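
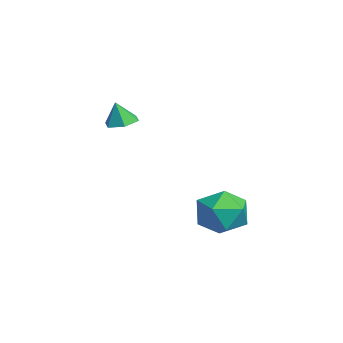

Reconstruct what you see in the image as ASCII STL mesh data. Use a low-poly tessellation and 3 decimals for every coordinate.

solid 
facet normal -0.794 0.583 0.172
outer loop
vertex 2.463 1.285 -3.967
vertex 2.305 0.741 -2.851
vertex 3.028 1.757 -2.955
endloop
endfacet
facet normal -0.321 0.914 -0.247
outer loop
vertex 2.463 1.285 -3.967
vertex 3.028 1.757 -2.955
vertex 3.648 1.682 -4.039
endloop
endfacet
facet normal -0.222 0.513 -0.829
outer loop
vertex 2.463 1.285 -3.967
vertex 3.648 1.682 -4.039
vertex 3.308 0.619 -4.606
endloop
endfacet
facet normal -0.635 -0.067 -0.770
outer loop
vertex 2.463 1.285 -3.967
vertex 3.308 0.619 -4.606
vertex 2.478 0.038 -3.871
endloop
endfacet
facet normal -0.988 -0.024 -0.151
outer loop
vertex 2.463 1.285 -3.967
vertex 2.478 0.038 -3.871
vertex 2.305 0.741 -2.851
endloop
endfacet
facet normal 0.299 0.948 0.105
outer loop
vertex 3.648 1.682 -4.039
vertex 3.028 1.757 -2.955
vertex 4.222 1.382 -2.969
endloop
endfacet
facet normal -0.467 0.412 0.782
outer loop
vertex 3.028 1.757 -2.955
vertex 2.305 0.741 -2.851
vertex 3.392 0.801 -2.234
endloop
endfacet
facet normal -0.781 -0.569 0.259
outer loop
vertex 2.305 0.741 -2.851
vertex 2.478 0.038 -3.871
vertex 3.052 -0.262 -2.801
endloop
endfacet
facet normal -0.209 -0.638 -0.741
outer loop
vertex 2.478 0.038 -3.871
vertex 3.308 0.619 -4.606
vertex 3.672 -0.337 -3.885
endloop
endfacet
facet normal 0.458 0.300 -0.837
outer loop
vertex 3.308 0.619 -4.606
vertex 3.648 1.682 -4.039
vertex 4.395 0.679 -3.989
endloop
endfacet
facet normal 0.635 0.067 0.770
outer loop
vertex 4.237 0.135 -2.873
vertex 4.222 1.382 -2.969
vertex 3.392 0.801 -2.234
endloop
endfacet
facet normal 0.222 -0.513 0.829
outer loop
vertex 4.237 0.135 -2.873
vertex 3.392 0.801 -2.234
vertex 3.052 -0.262 -2.801
endloop
endfacet
facet normal 0.321 -0.914 0.247
outer loop
vertex 4.237 0.135 -2.873
vertex 3.052 -0.262 -2.801
vertex 3.672 -0.337 -3.885
endloop
endfacet
facet normal 0.794 -0.583 -0.172
outer loop
vertex 4.237 0.135 -2.873
vertex 3.672 -0.337 -3.885
vertex 4.395 0.679 -3.989
endloop
endfacet
facet normal 0.988 0.024 0.151
outer loop
vertex 4.237 0.135 -2.873
vertex 4.395 0.679 -3.989
vertex 4.222 1.382 -2.969
endloop
endfacet
facet normal 0.209 0.638 0.741
outer loop
vertex 3.392 0.801 -2.234
vertex 4.222 1.382 -2.969
vertex 3.028 1.757 -2.955
endloop
endfacet
facet normal -0.458 -0.300 0.837
outer loop
vertex 3.052 -0.262 -2.801
vertex 3.392 0.801 -2.234
vertex 2.305 0.741 -2.851
endloop
endfacet
facet normal -0.299 -0.948 -0.105
outer loop
vertex 3.672 -0.337 -3.885
vertex 3.052 -0.262 -2.801
vertex 2.478 0.038 -3.871
endloop
endfacet
facet normal 0.467 -0.412 -0.782
outer loop
vertex 4.395 0.679 -3.989
vertex 3.672 -0.337 -3.885
vertex 3.308 0.619 -4.606
endloop
endfacet
facet normal 0.781 0.569 -0.259
outer loop
vertex 4.222 1.382 -2.969
vertex 4.395 0.679 -3.989
vertex 3.648 1.682 -4.039
endloop
endfacet
facet normal -0.035 0.247 -0.968
outer loop
vertex -1.295 -1.911 0.276
vertex -1.69 -2.566 0.123
vertex -2.075 -1.911 0.304
endloop
endfacet
facet normal 0.025 0.716 0.697
outer loop
vertex -1.295 -1.911 0.276
vertex -2.075 -1.911 0.304
vertex -1.65 -2.854 1.257
endloop
endfacet
facet normal -0.035 0.247 -0.968
outer loop
vertex -2.075 -1.911 0.304
vertex -1.69 -2.566 0.123
vertex -2.47 -2.566 0.151
endloop
endfacet
facet normal -0.729 0.295 0.617
outer loop
vertex -2.075 -1.911 0.304
vertex -2.47 -2.566 0.151
vertex -1.65 -2.854 1.257
endloop
endfacet
facet normal -0.035 0.246 -0.969
outer loop
vertex -2.47 -2.566 0.151
vertex -1.69 -2.566 0.123
vertex -2.086 -3.221 -0.029
endloop
endfacet
facet normal -0.736 -0.543 0.404
outer loop
vertex -2.47 -2.566 0.151
vertex -2.086 -3.221 -0.029
vertex -1.65 -2.854 1.257
endloop
endfacet
facet normal -0.035 0.246 -0.969
outer loop
vertex -2.086 -3.221 -0.029
vertex -1.69 -2.566 0.123
vertex -1.306 -3.22 -0.057
endloop
endfacet
facet normal 0.011 -0.963 0.271
outer loop
vertex -2.086 -3.221 -0.029
vertex -1.306 -3.22 -0.057
vertex -1.65 -2.854 1.257
endloop
endfacet
facet normal -0.034 0.247 -0.969
outer loop
vertex -1.306 -3.22 -0.057
vertex -1.69 -2.566 0.123
vertex -0.911 -2.565 0.096
endloop
endfacet
facet normal 0.763 -0.542 0.351
outer loop
vertex -1.306 -3.22 -0.057
vertex -0.911 -2.565 0.096
vertex -1.65 -2.854 1.257
endloop
endfacet
facet normal -0.034 0.247 -0.969
outer loop
vertex -0.911 -2.565 0.096
vertex -1.69 -2.566 0.123
vertex -1.295 -1.911 0.276
endloop
endfacet
facet normal 0.770 0.297 0.564
outer loop
vertex -0.911 -2.565 0.096
vertex -1.295 -1.911 0.276
vertex -1.65 -2.854 1.257
endloop
endfacet

endsolid


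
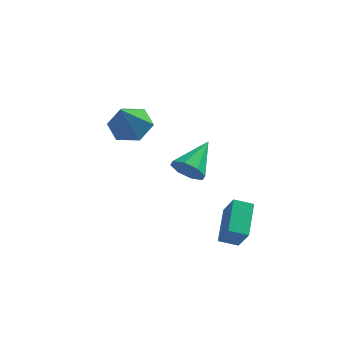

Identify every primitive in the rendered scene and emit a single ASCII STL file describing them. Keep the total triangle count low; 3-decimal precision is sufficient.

solid 
facet normal -0.334 -0.826 -0.454
outer loop
vertex 0.203 -2.842 1.301
vertex -0.268 -2.395 0.835
vertex 0.481 -2.67 0.784
endloop
endfacet
facet normal 0.891 -0.136 0.434
outer loop
vertex 0.203 -2.842 1.301
vertex 0.481 -2.67 0.784
vertex 0.328 -0.925 1.645
endloop
endfacet
facet normal -0.334 -0.825 -0.455
outer loop
vertex 0.481 -2.67 0.784
vertex -0.268 -2.395 0.835
vertex 0.321 -2.336 0.296
endloop
endfacet
facet normal 0.965 0.180 -0.193
outer loop
vertex 0.481 -2.67 0.784
vertex 0.321 -2.336 0.296
vertex 0.328 -0.925 1.645
endloop
endfacet
facet normal -0.334 -0.825 -0.455
outer loop
vertex 0.321 -2.336 0.296
vertex -0.268 -2.395 0.835
vertex -0.185 -2.037 0.125
endloop
endfacet
facet normal 0.546 0.577 -0.607
outer loop
vertex 0.321 -2.336 0.296
vertex -0.185 -2.037 0.125
vertex 0.328 -0.925 1.645
endloop
endfacet
facet normal -0.335 -0.825 -0.455
outer loop
vertex -0.185 -2.037 0.125
vertex -0.268 -2.395 0.835
vertex -0.739 -1.947 0.369
endloop
endfacet
facet normal -0.114 0.820 -0.561
outer loop
vertex -0.185 -2.037 0.125
vertex -0.739 -1.947 0.369
vertex 0.328 -0.925 1.645
endloop
endfacet
facet normal -0.336 -0.825 -0.454
outer loop
vertex -0.739 -1.947 0.369
vertex -0.268 -2.395 0.835
vertex -1.017 -2.119 0.887
endloop
endfacet
facet normal -0.634 0.768 -0.085
outer loop
vertex -0.739 -1.947 0.369
vertex -1.017 -2.119 0.887
vertex 0.328 -0.925 1.645
endloop
endfacet
facet normal -0.336 -0.825 -0.455
outer loop
vertex -1.017 -2.119 0.887
vertex -0.268 -2.395 0.835
vertex -0.856 -2.453 1.374
endloop
endfacet
facet normal -0.707 0.452 0.544
outer loop
vertex -1.017 -2.119 0.887
vertex -0.856 -2.453 1.374
vertex 0.328 -0.925 1.645
endloop
endfacet
facet normal -0.335 -0.825 -0.455
outer loop
vertex -0.856 -2.453 1.374
vertex -0.268 -2.395 0.835
vertex -0.351 -2.753 1.546
endloop
endfacet
facet normal -0.292 0.057 0.955
outer loop
vertex -0.856 -2.453 1.374
vertex -0.351 -2.753 1.546
vertex 0.328 -0.925 1.645
endloop
endfacet
facet normal -0.334 -0.826 -0.455
outer loop
vertex -0.351 -2.753 1.546
vertex -0.268 -2.395 0.835
vertex 0.203 -2.842 1.301
endloop
endfacet
facet normal 0.372 -0.187 0.909
outer loop
vertex -0.351 -2.753 1.546
vertex 0.203 -2.842 1.301
vertex 0.328 -0.925 1.645
endloop
endfacet
facet normal 0.095 0.568 -0.817
outer loop
vertex -3.255 3.964 0.037
vertex -3.733 3.233 -0.527
vertex -4.289 3.983 -0.07
endloop
endfacet
facet normal -0.078 0.524 0.848
outer loop
vertex -3.255 3.964 0.037
vertex -4.289 3.983 -0.07
vertex -3.927 2.067 1.147
endloop
endfacet
facet normal 0.095 0.568 -0.817
outer loop
vertex -4.289 3.983 -0.07
vertex -3.733 3.233 -0.527
vertex -4.767 3.252 -0.634
endloop
endfacet
facet normal -0.846 0.162 0.507
outer loop
vertex -4.289 3.983 -0.07
vertex -4.767 3.252 -0.634
vertex -3.927 2.067 1.147
endloop
endfacet
facet normal 0.095 0.569 -0.817
outer loop
vertex -4.767 3.252 -0.634
vertex -3.733 3.233 -0.527
vertex -4.211 2.502 -1.092
endloop
endfacet
facet normal -0.807 -0.591 -0.012
outer loop
vertex -4.767 3.252 -0.634
vertex -4.211 2.502 -1.092
vertex -3.927 2.067 1.147
endloop
endfacet
facet normal 0.095 0.569 -0.817
outer loop
vertex -4.211 2.502 -1.092
vertex -3.733 3.233 -0.527
vertex -3.176 2.483 -0.985
endloop
endfacet
facet normal 0.002 -0.982 -0.191
outer loop
vertex -4.211 2.502 -1.092
vertex -3.176 2.483 -0.985
vertex -3.927 2.067 1.147
endloop
endfacet
facet normal 0.095 0.569 -0.817
outer loop
vertex -3.176 2.483 -0.985
vertex -3.733 3.233 -0.527
vertex -2.698 3.214 -0.42
endloop
endfacet
facet normal 0.770 -0.620 0.150
outer loop
vertex -3.176 2.483 -0.985
vertex -2.698 3.214 -0.42
vertex -3.927 2.067 1.147
endloop
endfacet
facet normal 0.095 0.568 -0.817
outer loop
vertex -2.698 3.214 -0.42
vertex -3.733 3.233 -0.527
vertex -3.255 3.964 0.037
endloop
endfacet
facet normal 0.730 0.134 0.670
outer loop
vertex -2.698 3.214 -0.42
vertex -3.255 3.964 0.037
vertex -3.927 2.067 1.147
endloop
endfacet
facet normal -0.365 0.410 -0.836
outer loop
vertex 0.93 -2.005 -3.634
vertex 0.913 -0.437 -2.858
vertex 1.758 -1.854 -3.922
endloop
endfacet
facet normal 0.009 -0.896 -0.443
outer loop
vertex 2.247 -2.403 -2.802
vertex 0.93 -2.005 -3.634
vertex 1.758 -1.854 -3.922
endloop
endfacet
facet normal -0.365 0.410 -0.836
outer loop
vertex 1.758 -1.854 -3.922
vertex 0.913 -0.437 -2.858
vertex 1.741 -0.286 -3.146
endloop
endfacet
facet normal 0.931 0.170 -0.323
outer loop
vertex 1.741 -0.286 -3.146
vertex 2.247 -2.403 -2.802
vertex 1.758 -1.854 -3.922
endloop
endfacet
facet normal -0.931 -0.170 0.323
outer loop
vertex 0.93 -2.005 -3.634
vertex 1.402 -0.986 -1.738
vertex 0.913 -0.437 -2.858
endloop
endfacet
facet normal 0.009 -0.896 -0.443
outer loop
vertex 1.419 -2.554 -2.514
vertex 0.93 -2.005 -3.634
vertex 2.247 -2.403 -2.802
endloop
endfacet
facet normal -0.931 -0.170 0.323
outer loop
vertex 1.419 -2.554 -2.514
vertex 1.402 -0.986 -1.738
vertex 0.93 -2.005 -3.634
endloop
endfacet
facet normal -0.009 0.896 0.443
outer loop
vertex 0.913 -0.437 -2.858
vertex 1.402 -0.986 -1.738
vertex 1.741 -0.286 -3.146
endloop
endfacet
facet normal 0.931 0.170 -0.323
outer loop
vertex 2.23 -0.835 -2.026
vertex 2.247 -2.403 -2.802
vertex 1.741 -0.286 -3.146
endloop
endfacet
facet normal -0.009 0.896 0.443
outer loop
vertex 1.741 -0.286 -3.146
vertex 1.402 -0.986 -1.738
vertex 2.23 -0.835 -2.026
endloop
endfacet
facet normal 0.365 -0.410 0.836
outer loop
vertex 2.23 -0.835 -2.026
vertex 1.419 -2.554 -2.514
vertex 2.247 -2.403 -2.802
endloop
endfacet
facet normal 0.365 -0.410 0.836
outer loop
vertex 1.402 -0.986 -1.738
vertex 1.419 -2.554 -2.514
vertex 2.23 -0.835 -2.026
endloop
endfacet

endsolid


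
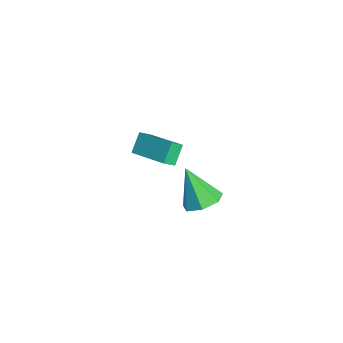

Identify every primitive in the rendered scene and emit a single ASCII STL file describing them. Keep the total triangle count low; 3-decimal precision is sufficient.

solid 
facet normal -0.802 -0.544 -0.246
outer loop
vertex -3.975 -3.24 -4.19
vertex -4.59 -2.716 -3.343
vertex -4.211 -2.651 -4.725
endloop
endfacet
facet normal 0.525 -0.447 -0.724
outer loop
vertex -2.55 -1.524 -4.217
vertex -3.975 -3.24 -4.19
vertex -4.211 -2.651 -4.725
endloop
endfacet
facet normal -0.803 -0.543 -0.246
outer loop
vertex -4.211 -2.651 -4.725
vertex -4.59 -2.716 -3.343
vertex -4.825 -2.127 -3.878
endloop
endfacet
facet normal -0.284 0.709 -0.645
outer loop
vertex -4.825 -2.127 -3.878
vertex -2.55 -1.524 -4.217
vertex -4.211 -2.651 -4.725
endloop
endfacet
facet normal 0.284 -0.709 0.645
outer loop
vertex -3.975 -3.24 -4.19
vertex -2.929 -1.589 -2.835
vertex -4.59 -2.716 -3.343
endloop
endfacet
facet normal 0.525 -0.448 -0.724
outer loop
vertex -2.315 -2.113 -3.682
vertex -3.975 -3.24 -4.19
vertex -2.55 -1.524 -4.217
endloop
endfacet
facet normal 0.284 -0.709 0.645
outer loop
vertex -2.315 -2.113 -3.682
vertex -2.929 -1.589 -2.835
vertex -3.975 -3.24 -4.19
endloop
endfacet
facet normal -0.525 0.448 0.724
outer loop
vertex -4.59 -2.716 -3.343
vertex -2.929 -1.589 -2.835
vertex -4.825 -2.127 -3.878
endloop
endfacet
facet normal -0.284 0.709 -0.645
outer loop
vertex -3.165 -1.0 -3.37
vertex -2.55 -1.524 -4.217
vertex -4.825 -2.127 -3.878
endloop
endfacet
facet normal -0.525 0.447 0.724
outer loop
vertex -4.825 -2.127 -3.878
vertex -2.929 -1.589 -2.835
vertex -3.165 -1.0 -3.37
endloop
endfacet
facet normal 0.802 0.544 0.246
outer loop
vertex -3.165 -1.0 -3.37
vertex -2.315 -2.113 -3.682
vertex -2.55 -1.524 -4.217
endloop
endfacet
facet normal 0.802 0.544 0.245
outer loop
vertex -2.929 -1.589 -2.835
vertex -2.315 -2.113 -3.682
vertex -3.165 -1.0 -3.37
endloop
endfacet
facet normal 0.421 0.286 -0.861
outer loop
vertex 2.473 -0.83 -2.104
vertex 1.842 -1.364 -2.59
vertex 1.767 -0.446 -2.322
endloop
endfacet
facet normal 0.128 0.657 0.743
outer loop
vertex 2.473 -0.83 -2.104
vertex 1.767 -0.446 -2.322
vertex 0.998 -1.936 -0.87
endloop
endfacet
facet normal 0.422 0.286 -0.860
outer loop
vertex 1.767 -0.446 -2.322
vertex 1.842 -1.364 -2.59
vertex 1.117 -0.754 -2.743
endloop
endfacet
facet normal -0.592 0.698 0.403
outer loop
vertex 1.767 -0.446 -2.322
vertex 1.117 -0.754 -2.743
vertex 0.998 -1.936 -0.87
endloop
endfacet
facet normal 0.422 0.286 -0.860
outer loop
vertex 1.117 -0.754 -2.743
vertex 1.842 -1.364 -2.59
vertex 1.013 -1.522 -3.049
endloop
endfacet
facet normal -0.992 0.127 0.017
outer loop
vertex 1.117 -0.754 -2.743
vertex 1.013 -1.522 -3.049
vertex 0.998 -1.936 -0.87
endloop
endfacet
facet normal 0.422 0.286 -0.860
outer loop
vertex 1.013 -1.522 -3.049
vertex 1.842 -1.364 -2.59
vertex 1.533 -2.171 -3.01
endloop
endfacet
facet normal -0.771 -0.625 -0.124
outer loop
vertex 1.013 -1.522 -3.049
vertex 1.533 -2.171 -3.01
vertex 0.998 -1.936 -0.87
endloop
endfacet
facet normal 0.422 0.286 -0.860
outer loop
vertex 1.533 -2.171 -3.01
vertex 1.842 -1.364 -2.59
vertex 2.286 -2.213 -2.655
endloop
endfacet
facet normal -0.095 -0.992 0.085
outer loop
vertex 1.533 -2.171 -3.01
vertex 2.286 -2.213 -2.655
vertex 0.998 -1.936 -0.87
endloop
endfacet
facet normal 0.422 0.287 -0.860
outer loop
vertex 2.286 -2.213 -2.655
vertex 1.842 -1.364 -2.59
vertex 2.704 -1.616 -2.251
endloop
endfacet
facet normal 0.525 -0.698 0.487
outer loop
vertex 2.286 -2.213 -2.655
vertex 2.704 -1.616 -2.251
vertex 0.998 -1.936 -0.87
endloop
endfacet
facet normal 0.422 0.285 -0.861
outer loop
vertex 2.704 -1.616 -2.251
vertex 1.842 -1.364 -2.59
vertex 2.473 -0.83 -2.104
endloop
endfacet
facet normal 0.624 0.038 0.780
outer loop
vertex 2.704 -1.616 -2.251
vertex 2.473 -0.83 -2.104
vertex 0.998 -1.936 -0.87
endloop
endfacet

endsolid


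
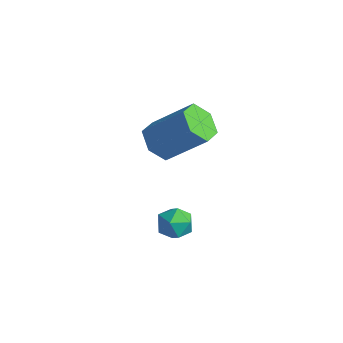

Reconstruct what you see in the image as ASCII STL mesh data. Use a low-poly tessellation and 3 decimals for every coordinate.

solid 
facet normal -0.674 0.114 0.729
outer loop
vertex 3.399 -0.189 2.096
vertex 3.493 -0.828 2.283
vertex 3.869 -0.339 2.554
endloop
endfacet
facet normal -0.342 0.731 0.591
outer loop
vertex 3.399 -0.189 2.096
vertex 3.869 -0.339 2.554
vertex 4.0 0.112 2.072
endloop
endfacet
facet normal -0.449 0.888 -0.097
outer loop
vertex 3.399 -0.189 2.096
vertex 4.0 0.112 2.072
vertex 3.707 -0.098 1.504
endloop
endfacet
facet normal -0.846 0.371 -0.383
outer loop
vertex 3.399 -0.189 2.096
vertex 3.707 -0.098 1.504
vertex 3.393 -0.679 1.635
endloop
endfacet
facet normal -0.986 -0.108 0.127
outer loop
vertex 3.399 -0.189 2.096
vertex 3.393 -0.679 1.635
vertex 3.493 -0.828 2.283
endloop
endfacet
facet normal 0.358 0.631 0.688
outer loop
vertex 4.0 0.112 2.072
vertex 3.869 -0.339 2.554
vertex 4.467 -0.341 2.245
endloop
endfacet
facet normal -0.181 -0.367 0.913
outer loop
vertex 3.869 -0.339 2.554
vertex 3.493 -0.828 2.283
vertex 4.153 -0.922 2.376
endloop
endfacet
facet normal -0.683 -0.728 -0.062
outer loop
vertex 3.493 -0.828 2.283
vertex 3.393 -0.679 1.635
vertex 3.86 -1.132 1.808
endloop
endfacet
facet normal -0.458 0.048 -0.887
outer loop
vertex 3.393 -0.679 1.635
vertex 3.707 -0.098 1.504
vertex 3.991 -0.681 1.326
endloop
endfacet
facet normal 0.186 0.887 -0.424
outer loop
vertex 3.707 -0.098 1.504
vertex 4.0 0.112 2.072
vertex 4.367 -0.192 1.597
endloop
endfacet
facet normal 0.846 -0.371 0.383
outer loop
vertex 4.461 -0.831 1.784
vertex 4.467 -0.341 2.245
vertex 4.153 -0.922 2.376
endloop
endfacet
facet normal 0.449 -0.888 0.097
outer loop
vertex 4.461 -0.831 1.784
vertex 4.153 -0.922 2.376
vertex 3.86 -1.132 1.808
endloop
endfacet
facet normal 0.342 -0.731 -0.591
outer loop
vertex 4.461 -0.831 1.784
vertex 3.86 -1.132 1.808
vertex 3.991 -0.681 1.326
endloop
endfacet
facet normal 0.674 -0.114 -0.729
outer loop
vertex 4.461 -0.831 1.784
vertex 3.991 -0.681 1.326
vertex 4.367 -0.192 1.597
endloop
endfacet
facet normal 0.986 0.108 -0.127
outer loop
vertex 4.461 -0.831 1.784
vertex 4.367 -0.192 1.597
vertex 4.467 -0.341 2.245
endloop
endfacet
facet normal 0.458 -0.048 0.887
outer loop
vertex 4.153 -0.922 2.376
vertex 4.467 -0.341 2.245
vertex 3.869 -0.339 2.554
endloop
endfacet
facet normal -0.186 -0.887 0.424
outer loop
vertex 3.86 -1.132 1.808
vertex 4.153 -0.922 2.376
vertex 3.493 -0.828 2.283
endloop
endfacet
facet normal -0.358 -0.631 -0.688
outer loop
vertex 3.991 -0.681 1.326
vertex 3.86 -1.132 1.808
vertex 3.393 -0.679 1.635
endloop
endfacet
facet normal 0.181 0.367 -0.913
outer loop
vertex 4.367 -0.192 1.597
vertex 3.991 -0.681 1.326
vertex 3.707 -0.098 1.504
endloop
endfacet
facet normal 0.683 0.728 0.062
outer loop
vertex 4.467 -0.341 2.245
vertex 4.367 -0.192 1.597
vertex 4.0 0.112 2.072
endloop
endfacet
facet normal -0.612 -0.413 -0.675
outer loop
vertex -0.057 3.127 0.803
vertex -0.402 2.654 1.405
vertex -0.722 3.411 1.232
endloop
endfacet
facet normal 0.017 0.846 -0.533
outer loop
vertex -0.057 3.127 0.803
vertex -0.722 3.411 1.232
vertex 1.147 3.94 2.133
endloop
endfacet
facet normal 0.018 0.846 -0.533
outer loop
vertex 1.147 3.94 2.133
vertex -0.722 3.411 1.232
vertex 0.483 4.224 2.561
endloop
endfacet
facet normal 0.612 0.412 0.675
outer loop
vertex 1.147 3.94 2.133
vertex 0.483 4.224 2.561
vertex 0.802 3.466 2.735
endloop
endfacet
facet normal -0.611 -0.413 -0.675
outer loop
vertex -0.722 3.411 1.232
vertex -0.402 2.654 1.405
vertex -1.067 2.937 1.834
endloop
endfacet
facet normal -0.676 0.715 0.176
outer loop
vertex -0.722 3.411 1.232
vertex -1.067 2.937 1.834
vertex 0.483 4.224 2.561
endloop
endfacet
facet normal -0.676 0.715 0.176
outer loop
vertex 0.483 4.224 2.561
vertex -1.067 2.937 1.834
vertex 0.138 3.75 3.163
endloop
endfacet
facet normal 0.612 0.412 0.675
outer loop
vertex 0.483 4.224 2.561
vertex 0.138 3.75 3.163
vertex 0.802 3.466 2.735
endloop
endfacet
facet normal -0.611 -0.413 -0.675
outer loop
vertex -1.067 2.937 1.834
vertex -0.402 2.654 1.405
vertex -0.747 2.18 2.007
endloop
endfacet
facet normal -0.693 -0.131 0.709
outer loop
vertex -1.067 2.937 1.834
vertex -0.747 2.18 2.007
vertex 0.138 3.75 3.163
endloop
endfacet
facet normal -0.694 -0.130 0.708
outer loop
vertex 0.138 3.75 3.163
vertex -0.747 2.18 2.007
vertex 0.457 2.993 3.337
endloop
endfacet
facet normal 0.612 0.413 0.675
outer loop
vertex 0.138 3.75 3.163
vertex 0.457 2.993 3.337
vertex 0.802 3.466 2.735
endloop
endfacet
facet normal -0.612 -0.412 -0.675
outer loop
vertex -0.747 2.18 2.007
vertex -0.402 2.654 1.405
vertex -0.083 1.896 1.579
endloop
endfacet
facet normal -0.018 -0.846 0.533
outer loop
vertex -0.747 2.18 2.007
vertex -0.083 1.896 1.579
vertex 0.457 2.993 3.337
endloop
endfacet
facet normal -0.017 -0.846 0.533
outer loop
vertex 0.457 2.993 3.337
vertex -0.083 1.896 1.579
vertex 1.122 2.709 2.908
endloop
endfacet
facet normal 0.612 0.413 0.675
outer loop
vertex 0.457 2.993 3.337
vertex 1.122 2.709 2.908
vertex 0.802 3.466 2.735
endloop
endfacet
facet normal -0.612 -0.412 -0.675
outer loop
vertex -0.083 1.896 1.579
vertex -0.402 2.654 1.405
vertex 0.262 2.37 0.977
endloop
endfacet
facet normal 0.676 -0.715 -0.176
outer loop
vertex -0.083 1.896 1.579
vertex 0.262 2.37 0.977
vertex 1.122 2.709 2.908
endloop
endfacet
facet normal 0.676 -0.715 -0.176
outer loop
vertex 1.122 2.709 2.908
vertex 0.262 2.37 0.977
vertex 1.467 3.183 2.306
endloop
endfacet
facet normal 0.611 0.413 0.675
outer loop
vertex 1.122 2.709 2.908
vertex 1.467 3.183 2.306
vertex 0.802 3.466 2.735
endloop
endfacet
facet normal -0.612 -0.413 -0.675
outer loop
vertex 0.262 2.37 0.977
vertex -0.402 2.654 1.405
vertex -0.057 3.127 0.803
endloop
endfacet
facet normal 0.694 0.130 -0.708
outer loop
vertex 0.262 2.37 0.977
vertex -0.057 3.127 0.803
vertex 1.467 3.183 2.306
endloop
endfacet
facet normal 0.694 0.131 -0.708
outer loop
vertex 1.467 3.183 2.306
vertex -0.057 3.127 0.803
vertex 1.147 3.94 2.133
endloop
endfacet
facet normal 0.611 0.413 0.675
outer loop
vertex 1.467 3.183 2.306
vertex 1.147 3.94 2.133
vertex 0.802 3.466 2.735
endloop
endfacet

endsolid


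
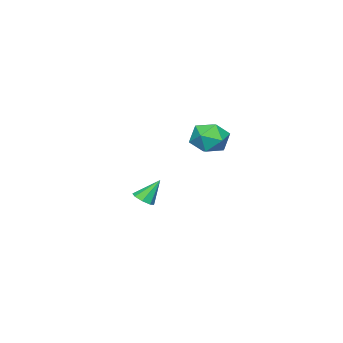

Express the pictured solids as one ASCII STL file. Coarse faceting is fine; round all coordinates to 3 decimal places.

solid 
facet normal -0.577 0.349 0.738
outer loop
vertex 3.326 1.71 1.583
vertex 3.255 0.952 1.886
vertex 3.867 1.437 2.135
endloop
endfacet
facet normal -0.110 0.844 0.525
outer loop
vertex 3.326 1.71 1.583
vertex 3.867 1.437 2.135
vertex 4.124 1.872 1.489
endloop
endfacet
facet normal -0.215 0.962 -0.170
outer loop
vertex 3.326 1.71 1.583
vertex 4.124 1.872 1.489
vertex 3.67 1.656 0.841
endloop
endfacet
facet normal -0.748 0.540 -0.386
outer loop
vertex 3.326 1.71 1.583
vertex 3.67 1.656 0.841
vertex 3.133 1.087 1.086
endloop
endfacet
facet normal -0.971 0.161 0.175
outer loop
vertex 3.326 1.71 1.583
vertex 3.133 1.087 1.086
vertex 3.255 0.952 1.886
endloop
endfacet
facet normal 0.548 0.577 0.606
outer loop
vertex 4.124 1.872 1.489
vertex 3.867 1.437 2.135
vertex 4.547 1.213 1.734
endloop
endfacet
facet normal -0.209 -0.225 0.952
outer loop
vertex 3.867 1.437 2.135
vertex 3.255 0.952 1.886
vertex 4.01 0.644 1.979
endloop
endfacet
facet normal -0.848 -0.529 0.040
outer loop
vertex 3.255 0.952 1.886
vertex 3.133 1.087 1.086
vertex 3.556 0.428 1.331
endloop
endfacet
facet normal -0.486 0.084 -0.870
outer loop
vertex 3.133 1.087 1.086
vertex 3.67 1.656 0.841
vertex 3.813 0.863 0.685
endloop
endfacet
facet normal 0.377 0.767 -0.520
outer loop
vertex 3.67 1.656 0.841
vertex 4.124 1.872 1.489
vertex 4.425 1.348 0.934
endloop
endfacet
facet normal 0.748 -0.540 0.386
outer loop
vertex 4.354 0.59 1.237
vertex 4.547 1.213 1.734
vertex 4.01 0.644 1.979
endloop
endfacet
facet normal 0.215 -0.962 0.170
outer loop
vertex 4.354 0.59 1.237
vertex 4.01 0.644 1.979
vertex 3.556 0.428 1.331
endloop
endfacet
facet normal 0.110 -0.844 -0.525
outer loop
vertex 4.354 0.59 1.237
vertex 3.556 0.428 1.331
vertex 3.813 0.863 0.685
endloop
endfacet
facet normal 0.577 -0.349 -0.738
outer loop
vertex 4.354 0.59 1.237
vertex 3.813 0.863 0.685
vertex 4.425 1.348 0.934
endloop
endfacet
facet normal 0.971 -0.161 -0.175
outer loop
vertex 4.354 0.59 1.237
vertex 4.425 1.348 0.934
vertex 4.547 1.213 1.734
endloop
endfacet
facet normal 0.486 -0.084 0.870
outer loop
vertex 4.01 0.644 1.979
vertex 4.547 1.213 1.734
vertex 3.867 1.437 2.135
endloop
endfacet
facet normal -0.377 -0.767 0.520
outer loop
vertex 3.556 0.428 1.331
vertex 4.01 0.644 1.979
vertex 3.255 0.952 1.886
endloop
endfacet
facet normal -0.548 -0.577 -0.606
outer loop
vertex 3.813 0.863 0.685
vertex 3.556 0.428 1.331
vertex 3.133 1.087 1.086
endloop
endfacet
facet normal 0.209 0.225 -0.952
outer loop
vertex 4.425 1.348 0.934
vertex 3.813 0.863 0.685
vertex 3.67 1.656 0.841
endloop
endfacet
facet normal 0.848 0.529 -0.040
outer loop
vertex 4.547 1.213 1.734
vertex 4.425 1.348 0.934
vertex 4.124 1.872 1.489
endloop
endfacet
facet normal 0.402 -0.403 -0.822
outer loop
vertex 0.922 -3.806 -3.755
vertex 0.476 -4.055 -3.851
vertex 0.674 -3.592 -3.981
endloop
endfacet
facet normal 0.476 0.837 0.270
outer loop
vertex 0.922 -3.806 -3.755
vertex 0.674 -3.592 -3.981
vertex -0.016 -3.565 -2.849
endloop
endfacet
facet normal 0.403 -0.403 -0.822
outer loop
vertex 0.674 -3.592 -3.981
vertex 0.476 -4.055 -3.851
vertex 0.31 -3.65 -4.131
endloop
endfacet
facet normal -0.118 0.988 -0.096
outer loop
vertex 0.674 -3.592 -3.981
vertex 0.31 -3.65 -4.131
vertex -0.016 -3.565 -2.849
endloop
endfacet
facet normal 0.404 -0.402 -0.821
outer loop
vertex 0.31 -3.65 -4.131
vertex 0.476 -4.055 -3.851
vertex 0.043 -3.945 -4.118
endloop
endfacet
facet normal -0.727 0.648 -0.228
outer loop
vertex 0.31 -3.65 -4.131
vertex 0.043 -3.945 -4.118
vertex -0.016 -3.565 -2.849
endloop
endfacet
facet normal 0.404 -0.402 -0.821
outer loop
vertex 0.043 -3.945 -4.118
vertex 0.476 -4.055 -3.851
vertex 0.03 -4.305 -3.948
endloop
endfacet
facet normal -0.999 0.012 -0.050
outer loop
vertex 0.043 -3.945 -4.118
vertex 0.03 -4.305 -3.948
vertex -0.016 -3.565 -2.849
endloop
endfacet
facet normal 0.404 -0.401 -0.822
outer loop
vertex 0.03 -4.305 -3.948
vertex 0.476 -4.055 -3.851
vertex 0.278 -4.519 -3.722
endloop
endfacet
facet normal -0.771 -0.542 0.333
outer loop
vertex 0.03 -4.305 -3.948
vertex 0.278 -4.519 -3.722
vertex -0.016 -3.565 -2.849
endloop
endfacet
facet normal 0.405 -0.401 -0.822
outer loop
vertex 0.278 -4.519 -3.722
vertex 0.476 -4.055 -3.851
vertex 0.642 -4.461 -3.571
endloop
endfacet
facet normal -0.179 -0.694 0.698
outer loop
vertex 0.278 -4.519 -3.722
vertex 0.642 -4.461 -3.571
vertex -0.016 -3.565 -2.849
endloop
endfacet
facet normal 0.402 -0.403 -0.822
outer loop
vertex 0.642 -4.461 -3.571
vertex 0.476 -4.055 -3.851
vertex 0.909 -4.166 -3.585
endloop
endfacet
facet normal 0.432 -0.352 0.830
outer loop
vertex 0.642 -4.461 -3.571
vertex 0.909 -4.166 -3.585
vertex -0.016 -3.565 -2.849
endloop
endfacet
facet normal 0.402 -0.403 -0.822
outer loop
vertex 0.909 -4.166 -3.585
vertex 0.476 -4.055 -3.851
vertex 0.922 -3.806 -3.755
endloop
endfacet
facet normal 0.703 0.283 0.653
outer loop
vertex 0.909 -4.166 -3.585
vertex 0.922 -3.806 -3.755
vertex -0.016 -3.565 -2.849
endloop
endfacet

endsolid


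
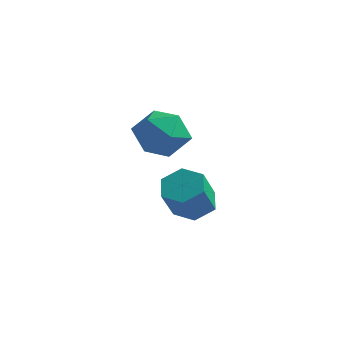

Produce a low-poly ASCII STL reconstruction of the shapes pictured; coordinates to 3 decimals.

solid 
facet normal -0.041 0.582 -0.812
outer loop
vertex -0.028 3.126 -3.599
vertex -0.567 2.468 -4.043
vertex -0.985 3.16 -3.526
endloop
endfacet
facet normal 0.073 0.813 0.578
outer loop
vertex -0.028 3.126 -3.599
vertex -0.985 3.16 -3.526
vertex 0.046 2.091 -2.153
endloop
endfacet
facet normal 0.073 0.813 0.578
outer loop
vertex 0.046 2.091 -2.153
vertex -0.985 3.16 -3.526
vertex -0.911 2.125 -2.08
endloop
endfacet
facet normal 0.041 -0.581 0.813
outer loop
vertex 0.046 2.091 -2.153
vertex -0.911 2.125 -2.08
vertex -0.493 1.432 -2.597
endloop
endfacet
facet normal -0.041 0.582 -0.812
outer loop
vertex -0.985 3.16 -3.526
vertex -0.567 2.468 -4.043
vertex -1.523 2.502 -3.97
endloop
endfacet
facet normal -0.827 0.437 0.355
outer loop
vertex -0.985 3.16 -3.526
vertex -1.523 2.502 -3.97
vertex -0.911 2.125 -2.08
endloop
endfacet
facet normal -0.827 0.437 0.355
outer loop
vertex -0.911 2.125 -2.08
vertex -1.523 2.502 -3.97
vertex -1.45 1.466 -2.524
endloop
endfacet
facet normal 0.041 -0.581 0.813
outer loop
vertex -0.911 2.125 -2.08
vertex -1.45 1.466 -2.524
vertex -0.493 1.432 -2.597
endloop
endfacet
facet normal -0.041 0.581 -0.813
outer loop
vertex -1.523 2.502 -3.97
vertex -0.567 2.468 -4.043
vertex -1.106 1.809 -4.487
endloop
endfacet
facet normal -0.900 -0.375 -0.223
outer loop
vertex -1.523 2.502 -3.97
vertex -1.106 1.809 -4.487
vertex -1.45 1.466 -2.524
endloop
endfacet
facet normal -0.899 -0.376 -0.223
outer loop
vertex -1.45 1.466 -2.524
vertex -1.106 1.809 -4.487
vertex -1.032 0.774 -3.041
endloop
endfacet
facet normal 0.041 -0.582 0.812
outer loop
vertex -1.45 1.466 -2.524
vertex -1.032 0.774 -3.041
vertex -0.493 1.432 -2.597
endloop
endfacet
facet normal -0.041 0.581 -0.813
outer loop
vertex -1.106 1.809 -4.487
vertex -0.567 2.468 -4.043
vertex -0.149 1.775 -4.56
endloop
endfacet
facet normal -0.073 -0.813 -0.578
outer loop
vertex -1.106 1.809 -4.487
vertex -0.149 1.775 -4.56
vertex -1.032 0.774 -3.041
endloop
endfacet
facet normal -0.073 -0.813 -0.578
outer loop
vertex -1.032 0.774 -3.041
vertex -0.149 1.775 -4.56
vertex -0.075 0.74 -3.114
endloop
endfacet
facet normal 0.041 -0.582 0.812
outer loop
vertex -1.032 0.774 -3.041
vertex -0.075 0.74 -3.114
vertex -0.493 1.432 -2.597
endloop
endfacet
facet normal -0.041 0.581 -0.813
outer loop
vertex -0.149 1.775 -4.56
vertex -0.567 2.468 -4.043
vertex 0.39 2.434 -4.116
endloop
endfacet
facet normal 0.827 -0.437 -0.355
outer loop
vertex -0.149 1.775 -4.56
vertex 0.39 2.434 -4.116
vertex -0.075 0.74 -3.114
endloop
endfacet
facet normal 0.827 -0.437 -0.355
outer loop
vertex -0.075 0.74 -3.114
vertex 0.39 2.434 -4.116
vertex 0.463 1.398 -2.67
endloop
endfacet
facet normal 0.041 -0.582 0.812
outer loop
vertex -0.075 0.74 -3.114
vertex 0.463 1.398 -2.67
vertex -0.493 1.432 -2.597
endloop
endfacet
facet normal -0.041 0.582 -0.812
outer loop
vertex 0.39 2.434 -4.116
vertex -0.567 2.468 -4.043
vertex -0.028 3.126 -3.599
endloop
endfacet
facet normal 0.899 0.376 0.224
outer loop
vertex 0.39 2.434 -4.116
vertex -0.028 3.126 -3.599
vertex 0.463 1.398 -2.67
endloop
endfacet
facet normal 0.900 0.375 0.223
outer loop
vertex 0.463 1.398 -2.67
vertex -0.028 3.126 -3.599
vertex 0.046 2.091 -2.153
endloop
endfacet
facet normal 0.041 -0.581 0.813
outer loop
vertex 0.463 1.398 -2.67
vertex 0.046 2.091 -2.153
vertex -0.493 1.432 -2.597
endloop
endfacet
facet normal -0.448 0.847 0.286
outer loop
vertex -1.344 0.656 0.468
vertex -1.103 0.394 1.623
vertex -0.311 1.033 0.971
endloop
endfacet
facet normal -0.159 0.918 -0.363
outer loop
vertex -1.344 0.656 0.468
vertex -0.311 1.033 0.971
vertex -0.309 0.589 -0.154
endloop
endfacet
facet normal -0.447 0.423 -0.789
outer loop
vertex -1.344 0.656 0.468
vertex -0.309 0.589 -0.154
vertex -1.1 -0.325 -0.196
endloop
endfacet
facet normal -0.914 0.046 -0.404
outer loop
vertex -1.344 0.656 0.468
vertex -1.1 -0.325 -0.196
vertex -1.591 -0.445 0.902
endloop
endfacet
facet normal -0.915 0.308 0.261
outer loop
vertex -1.344 0.656 0.468
vertex -1.591 -0.445 0.902
vertex -1.103 0.394 1.623
endloop
endfacet
facet normal 0.541 0.783 -0.308
outer loop
vertex -0.309 0.589 -0.154
vertex -0.311 1.033 0.971
vertex 0.571 0.285 0.618
endloop
endfacet
facet normal 0.071 0.668 0.741
outer loop
vertex -0.311 1.033 0.971
vertex -1.103 0.394 1.623
vertex 0.08 0.165 1.716
endloop
endfacet
facet normal -0.684 -0.204 0.700
outer loop
vertex -1.103 0.394 1.623
vertex -1.591 -0.445 0.902
vertex -0.711 -0.749 1.674
endloop
endfacet
facet normal -0.682 -0.628 -0.374
outer loop
vertex -1.591 -0.445 0.902
vertex -1.1 -0.325 -0.196
vertex -0.709 -1.193 0.549
endloop
endfacet
facet normal 0.075 -0.019 -0.997
outer loop
vertex -1.1 -0.325 -0.196
vertex -0.309 0.589 -0.154
vertex 0.083 -0.554 -0.103
endloop
endfacet
facet normal 0.914 -0.046 0.404
outer loop
vertex 0.324 -0.816 1.052
vertex 0.571 0.285 0.618
vertex 0.08 0.165 1.716
endloop
endfacet
facet normal 0.447 -0.423 0.789
outer loop
vertex 0.324 -0.816 1.052
vertex 0.08 0.165 1.716
vertex -0.711 -0.749 1.674
endloop
endfacet
facet normal 0.159 -0.918 0.363
outer loop
vertex 0.324 -0.816 1.052
vertex -0.711 -0.749 1.674
vertex -0.709 -1.193 0.549
endloop
endfacet
facet normal 0.448 -0.847 -0.286
outer loop
vertex 0.324 -0.816 1.052
vertex -0.709 -1.193 0.549
vertex 0.083 -0.554 -0.103
endloop
endfacet
facet normal 0.915 -0.308 -0.261
outer loop
vertex 0.324 -0.816 1.052
vertex 0.083 -0.554 -0.103
vertex 0.571 0.285 0.618
endloop
endfacet
facet normal 0.682 0.628 0.374
outer loop
vertex 0.08 0.165 1.716
vertex 0.571 0.285 0.618
vertex -0.311 1.033 0.971
endloop
endfacet
facet normal -0.075 0.019 0.997
outer loop
vertex -0.711 -0.749 1.674
vertex 0.08 0.165 1.716
vertex -1.103 0.394 1.623
endloop
endfacet
facet normal -0.541 -0.783 0.308
outer loop
vertex -0.709 -1.193 0.549
vertex -0.711 -0.749 1.674
vertex -1.591 -0.445 0.902
endloop
endfacet
facet normal -0.071 -0.668 -0.741
outer loop
vertex 0.083 -0.554 -0.103
vertex -0.709 -1.193 0.549
vertex -1.1 -0.325 -0.196
endloop
endfacet
facet normal 0.684 0.204 -0.700
outer loop
vertex 0.571 0.285 0.618
vertex 0.083 -0.554 -0.103
vertex -0.309 0.589 -0.154
endloop
endfacet

endsolid


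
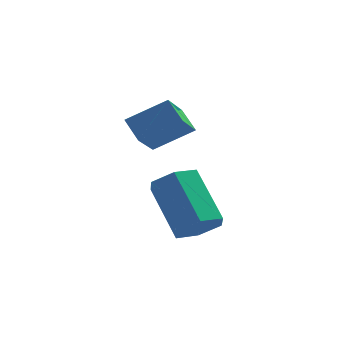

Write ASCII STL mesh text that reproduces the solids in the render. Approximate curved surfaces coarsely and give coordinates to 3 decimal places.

solid 
facet normal -0.546 0.517 0.659
outer loop
vertex -1.778 0.174 2.23
vertex -1.603 1.334 1.466
vertex -2.979 -0.139 1.481
endloop
endfacet
facet normal -0.124 -0.829 0.546
outer loop
vertex -2.477 -0.614 0.874
vertex -1.778 0.174 2.23
vertex -2.979 -0.139 1.481
endloop
endfacet
facet normal -0.546 0.517 0.659
outer loop
vertex -2.979 -0.139 1.481
vertex -1.603 1.334 1.466
vertex -2.805 1.021 0.716
endloop
endfacet
facet normal -0.829 -0.216 -0.516
outer loop
vertex -2.805 1.021 0.716
vertex -2.477 -0.614 0.874
vertex -2.979 -0.139 1.481
endloop
endfacet
facet normal 0.829 0.215 0.517
outer loop
vertex -1.778 0.174 2.23
vertex -1.101 0.859 0.859
vertex -1.603 1.334 1.466
endloop
endfacet
facet normal -0.125 -0.829 0.546
outer loop
vertex -1.275 -0.301 1.624
vertex -1.778 0.174 2.23
vertex -2.477 -0.614 0.874
endloop
endfacet
facet normal 0.828 0.217 0.517
outer loop
vertex -1.275 -0.301 1.624
vertex -1.101 0.859 0.859
vertex -1.778 0.174 2.23
endloop
endfacet
facet normal 0.125 0.829 -0.546
outer loop
vertex -1.603 1.334 1.466
vertex -1.101 0.859 0.859
vertex -2.805 1.021 0.716
endloop
endfacet
facet normal -0.828 -0.216 -0.518
outer loop
vertex -2.302 0.546 0.11
vertex -2.477 -0.614 0.874
vertex -2.805 1.021 0.716
endloop
endfacet
facet normal 0.125 0.828 -0.546
outer loop
vertex -2.805 1.021 0.716
vertex -1.101 0.859 0.859
vertex -2.302 0.546 0.11
endloop
endfacet
facet normal 0.546 -0.517 -0.659
outer loop
vertex -2.302 0.546 0.11
vertex -1.275 -0.301 1.624
vertex -2.477 -0.614 0.874
endloop
endfacet
facet normal 0.546 -0.517 -0.659
outer loop
vertex -1.101 0.859 0.859
vertex -1.275 -0.301 1.624
vertex -2.302 0.546 0.11
endloop
endfacet
facet normal 0.471 -0.533 -0.703
outer loop
vertex -0.005 -1.077 -2.078
vertex -0.531 -1.66 -1.989
vertex -0.664 -1.085 -2.514
endloop
endfacet
facet normal 0.287 0.846 -0.449
outer loop
vertex -0.005 -1.077 -2.078
vertex -0.664 -1.085 -2.514
vertex -0.943 -0.017 -0.68
endloop
endfacet
facet normal 0.287 0.846 -0.449
outer loop
vertex -0.943 -0.017 -0.68
vertex -0.664 -1.085 -2.514
vertex -1.602 -0.025 -1.116
endloop
endfacet
facet normal -0.471 0.533 0.703
outer loop
vertex -0.943 -0.017 -0.68
vertex -1.602 -0.025 -1.116
vertex -1.469 -0.6 -0.591
endloop
endfacet
facet normal 0.471 -0.533 -0.703
outer loop
vertex -0.664 -1.085 -2.514
vertex -0.531 -1.66 -1.989
vertex -1.19 -1.668 -2.425
endloop
endfacet
facet normal -0.578 0.415 -0.702
outer loop
vertex -0.664 -1.085 -2.514
vertex -1.19 -1.668 -2.425
vertex -1.602 -0.025 -1.116
endloop
endfacet
facet normal -0.578 0.415 -0.702
outer loop
vertex -1.602 -0.025 -1.116
vertex -1.19 -1.668 -2.425
vertex -2.128 -0.608 -1.027
endloop
endfacet
facet normal -0.471 0.533 0.703
outer loop
vertex -1.602 -0.025 -1.116
vertex -2.128 -0.608 -1.027
vertex -1.469 -0.6 -0.591
endloop
endfacet
facet normal 0.471 -0.533 -0.703
outer loop
vertex -1.19 -1.668 -2.425
vertex -0.531 -1.66 -1.989
vertex -1.057 -2.243 -1.9
endloop
endfacet
facet normal -0.866 -0.432 -0.254
outer loop
vertex -1.19 -1.668 -2.425
vertex -1.057 -2.243 -1.9
vertex -2.128 -0.608 -1.027
endloop
endfacet
facet normal -0.866 -0.432 -0.254
outer loop
vertex -2.128 -0.608 -1.027
vertex -1.057 -2.243 -1.9
vertex -1.995 -1.183 -0.502
endloop
endfacet
facet normal -0.471 0.533 0.703
outer loop
vertex -2.128 -0.608 -1.027
vertex -1.995 -1.183 -0.502
vertex -1.469 -0.6 -0.591
endloop
endfacet
facet normal 0.471 -0.533 -0.703
outer loop
vertex -1.057 -2.243 -1.9
vertex -0.531 -1.66 -1.989
vertex -0.398 -2.235 -1.464
endloop
endfacet
facet normal -0.287 -0.846 0.449
outer loop
vertex -1.057 -2.243 -1.9
vertex -0.398 -2.235 -1.464
vertex -1.995 -1.183 -0.502
endloop
endfacet
facet normal -0.287 -0.846 0.449
outer loop
vertex -1.995 -1.183 -0.502
vertex -0.398 -2.235 -1.464
vertex -1.336 -1.175 -0.066
endloop
endfacet
facet normal -0.471 0.533 0.703
outer loop
vertex -1.995 -1.183 -0.502
vertex -1.336 -1.175 -0.066
vertex -1.469 -0.6 -0.591
endloop
endfacet
facet normal 0.471 -0.533 -0.703
outer loop
vertex -0.398 -2.235 -1.464
vertex -0.531 -1.66 -1.989
vertex 0.128 -1.652 -1.553
endloop
endfacet
facet normal 0.578 -0.415 0.702
outer loop
vertex -0.398 -2.235 -1.464
vertex 0.128 -1.652 -1.553
vertex -1.336 -1.175 -0.066
endloop
endfacet
facet normal 0.578 -0.415 0.702
outer loop
vertex -1.336 -1.175 -0.066
vertex 0.128 -1.652 -1.553
vertex -0.81 -0.592 -0.155
endloop
endfacet
facet normal -0.471 0.533 0.703
outer loop
vertex -1.336 -1.175 -0.066
vertex -0.81 -0.592 -0.155
vertex -1.469 -0.6 -0.591
endloop
endfacet
facet normal 0.471 -0.533 -0.703
outer loop
vertex 0.128 -1.652 -1.553
vertex -0.531 -1.66 -1.989
vertex -0.005 -1.077 -2.078
endloop
endfacet
facet normal 0.866 0.432 0.254
outer loop
vertex 0.128 -1.652 -1.553
vertex -0.005 -1.077 -2.078
vertex -0.81 -0.592 -0.155
endloop
endfacet
facet normal 0.866 0.432 0.254
outer loop
vertex -0.81 -0.592 -0.155
vertex -0.005 -1.077 -2.078
vertex -0.943 -0.017 -0.68
endloop
endfacet
facet normal -0.471 0.533 0.703
outer loop
vertex -0.81 -0.592 -0.155
vertex -0.943 -0.017 -0.68
vertex -1.469 -0.6 -0.591
endloop
endfacet

endsolid


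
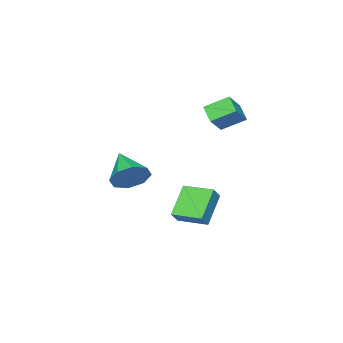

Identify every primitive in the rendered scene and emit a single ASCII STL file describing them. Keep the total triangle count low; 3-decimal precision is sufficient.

solid 
facet normal -0.699 -0.224 0.680
outer loop
vertex -2.211 -1.501 -1.286
vertex -2.623 0.012 -1.211
vertex -2.804 -1.63 -1.938
endloop
endfacet
facet normal 0.262 -0.964 -0.048
outer loop
vertex -1.497 -1.212 -3.209
vertex -2.211 -1.501 -1.286
vertex -2.804 -1.63 -1.938
endloop
endfacet
facet normal -0.699 -0.224 0.679
outer loop
vertex -2.804 -1.63 -1.938
vertex -2.623 0.012 -1.211
vertex -3.215 -0.117 -1.863
endloop
endfacet
facet normal -0.666 -0.145 -0.732
outer loop
vertex -3.215 -0.117 -1.863
vertex -1.497 -1.212 -3.209
vertex -2.804 -1.63 -1.938
endloop
endfacet
facet normal 0.666 0.145 0.732
outer loop
vertex -2.211 -1.501 -1.286
vertex -1.316 0.43 -2.482
vertex -2.623 0.012 -1.211
endloop
endfacet
facet normal 0.262 -0.964 -0.047
outer loop
vertex -0.905 -1.083 -2.557
vertex -2.211 -1.501 -1.286
vertex -1.497 -1.212 -3.209
endloop
endfacet
facet normal 0.666 0.145 0.732
outer loop
vertex -0.905 -1.083 -2.557
vertex -1.316 0.43 -2.482
vertex -2.211 -1.501 -1.286
endloop
endfacet
facet normal -0.262 0.964 0.047
outer loop
vertex -2.623 0.012 -1.211
vertex -1.316 0.43 -2.482
vertex -3.215 -0.117 -1.863
endloop
endfacet
facet normal -0.666 -0.145 -0.732
outer loop
vertex -1.909 0.301 -3.134
vertex -1.497 -1.212 -3.209
vertex -3.215 -0.117 -1.863
endloop
endfacet
facet normal -0.262 0.964 0.048
outer loop
vertex -3.215 -0.117 -1.863
vertex -1.316 0.43 -2.482
vertex -1.909 0.301 -3.134
endloop
endfacet
facet normal 0.699 0.224 -0.679
outer loop
vertex -1.909 0.301 -3.134
vertex -0.905 -1.083 -2.557
vertex -1.497 -1.212 -3.209
endloop
endfacet
facet normal 0.699 0.223 -0.680
outer loop
vertex -1.316 0.43 -2.482
vertex -0.905 -1.083 -2.557
vertex -1.909 0.301 -3.134
endloop
endfacet
facet normal 0.417 0.779 -0.468
outer loop
vertex 2.339 -1.549 0.22
vertex 1.915 -0.938 0.859
vertex 2.769 -1.418 0.821
endloop
endfacet
facet normal 0.443 -0.888 -0.124
outer loop
vertex 2.339 -1.549 0.22
vertex 2.769 -1.418 0.821
vertex 1.165 -2.342 1.701
endloop
endfacet
facet normal 0.417 0.779 -0.468
outer loop
vertex 2.769 -1.418 0.821
vertex 1.915 -0.938 0.859
vertex 2.698 -1.006 1.444
endloop
endfacet
facet normal 0.621 -0.620 0.481
outer loop
vertex 2.769 -1.418 0.821
vertex 2.698 -1.006 1.444
vertex 1.165 -2.342 1.701
endloop
endfacet
facet normal 0.417 0.779 -0.468
outer loop
vertex 2.698 -1.006 1.444
vertex 1.915 -0.938 0.859
vertex 2.169 -0.555 1.724
endloop
endfacet
facet normal 0.324 -0.194 0.926
outer loop
vertex 2.698 -1.006 1.444
vertex 2.169 -0.555 1.724
vertex 1.165 -2.342 1.701
endloop
endfacet
facet normal 0.416 0.780 -0.468
outer loop
vertex 2.169 -0.555 1.724
vertex 1.915 -0.938 0.859
vertex 1.49 -0.328 1.498
endloop
endfacet
facet normal -0.270 0.140 0.953
outer loop
vertex 2.169 -0.555 1.724
vertex 1.49 -0.328 1.498
vertex 1.165 -2.342 1.701
endloop
endfacet
facet normal 0.417 0.780 -0.467
outer loop
vertex 1.49 -0.328 1.498
vertex 1.915 -0.938 0.859
vertex 1.061 -0.459 0.897
endloop
endfacet
facet normal -0.818 0.187 0.543
outer loop
vertex 1.49 -0.328 1.498
vertex 1.061 -0.459 0.897
vertex 1.165 -2.342 1.701
endloop
endfacet
facet normal 0.416 0.779 -0.469
outer loop
vertex 1.061 -0.459 0.897
vertex 1.915 -0.938 0.859
vertex 1.131 -0.871 0.274
endloop
endfacet
facet normal -0.995 -0.080 -0.059
outer loop
vertex 1.061 -0.459 0.897
vertex 1.131 -0.871 0.274
vertex 1.165 -2.342 1.701
endloop
endfacet
facet normal 0.416 0.780 -0.468
outer loop
vertex 1.131 -0.871 0.274
vertex 1.915 -0.938 0.859
vertex 1.661 -1.322 -0.006
endloop
endfacet
facet normal -0.698 -0.507 -0.506
outer loop
vertex 1.131 -0.871 0.274
vertex 1.661 -1.322 -0.006
vertex 1.165 -2.342 1.701
endloop
endfacet
facet normal 0.417 0.779 -0.468
outer loop
vertex 1.661 -1.322 -0.006
vertex 1.915 -0.938 0.859
vertex 2.339 -1.549 0.22
endloop
endfacet
facet normal -0.104 -0.840 -0.532
outer loop
vertex 1.661 -1.322 -0.006
vertex 2.339 -1.549 0.22
vertex 1.165 -2.342 1.701
endloop
endfacet
facet normal -0.727 -0.116 -0.677
outer loop
vertex -3.881 -1.078 2.856
vertex -4.643 -0.183 3.52
vertex -3.474 -0.309 2.287
endloop
endfacet
facet normal 0.565 -0.663 -0.491
outer loop
vertex -2.537 -0.157 3.16
vertex -3.881 -1.078 2.856
vertex -3.474 -0.309 2.287
endloop
endfacet
facet normal -0.727 -0.117 -0.677
outer loop
vertex -3.474 -0.309 2.287
vertex -4.643 -0.183 3.52
vertex -4.236 0.586 2.95
endloop
endfacet
facet normal 0.391 0.739 -0.548
outer loop
vertex -4.236 0.586 2.95
vertex -2.537 -0.157 3.16
vertex -3.474 -0.309 2.287
endloop
endfacet
facet normal -0.391 -0.739 0.548
outer loop
vertex -3.881 -1.078 2.856
vertex -3.706 -0.031 4.393
vertex -4.643 -0.183 3.52
endloop
endfacet
facet normal 0.565 -0.663 -0.491
outer loop
vertex -2.944 -0.926 3.73
vertex -3.881 -1.078 2.856
vertex -2.537 -0.157 3.16
endloop
endfacet
facet normal -0.391 -0.739 0.548
outer loop
vertex -2.944 -0.926 3.73
vertex -3.706 -0.031 4.393
vertex -3.881 -1.078 2.856
endloop
endfacet
facet normal -0.565 0.663 0.491
outer loop
vertex -4.643 -0.183 3.52
vertex -3.706 -0.031 4.393
vertex -4.236 0.586 2.95
endloop
endfacet
facet normal 0.391 0.739 -0.548
outer loop
vertex -3.299 0.738 3.824
vertex -2.537 -0.157 3.16
vertex -4.236 0.586 2.95
endloop
endfacet
facet normal -0.566 0.663 0.491
outer loop
vertex -4.236 0.586 2.95
vertex -3.706 -0.031 4.393
vertex -3.299 0.738 3.824
endloop
endfacet
facet normal 0.727 0.117 0.677
outer loop
vertex -3.299 0.738 3.824
vertex -2.944 -0.926 3.73
vertex -2.537 -0.157 3.16
endloop
endfacet
facet normal 0.726 0.117 0.677
outer loop
vertex -3.706 -0.031 4.393
vertex -2.944 -0.926 3.73
vertex -3.299 0.738 3.824
endloop
endfacet

endsolid


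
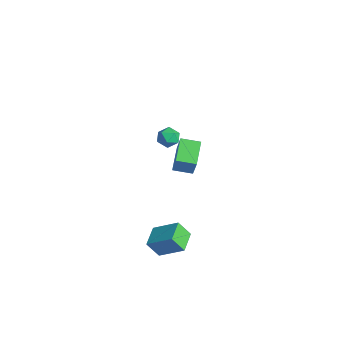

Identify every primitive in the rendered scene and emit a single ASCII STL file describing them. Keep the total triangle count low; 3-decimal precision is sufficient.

solid 
facet normal -0.623 -0.559 -0.547
outer loop
vertex 2.662 -3.117 -3.935
vertex 1.694 -2.246 -3.723
vertex 2.974 -2.541 -4.88
endloop
endfacet
facet normal 0.734 -0.660 -0.160
outer loop
vertex 4.026 -1.594 -3.957
vertex 2.662 -3.117 -3.935
vertex 2.974 -2.541 -4.88
endloop
endfacet
facet normal -0.623 -0.559 -0.547
outer loop
vertex 2.974 -2.541 -4.88
vertex 1.694 -2.246 -3.723
vertex 2.005 -1.669 -4.668
endloop
endfacet
facet normal 0.271 0.501 -0.822
outer loop
vertex 2.005 -1.669 -4.668
vertex 4.026 -1.594 -3.957
vertex 2.974 -2.541 -4.88
endloop
endfacet
facet normal -0.271 -0.501 0.822
outer loop
vertex 2.662 -3.117 -3.935
vertex 2.746 -1.299 -2.8
vertex 1.694 -2.246 -3.723
endloop
endfacet
facet normal 0.734 -0.660 -0.161
outer loop
vertex 3.715 -2.171 -3.012
vertex 2.662 -3.117 -3.935
vertex 4.026 -1.594 -3.957
endloop
endfacet
facet normal -0.271 -0.501 0.822
outer loop
vertex 3.715 -2.171 -3.012
vertex 2.746 -1.299 -2.8
vertex 2.662 -3.117 -3.935
endloop
endfacet
facet normal -0.735 0.659 0.161
outer loop
vertex 1.694 -2.246 -3.723
vertex 2.746 -1.299 -2.8
vertex 2.005 -1.669 -4.668
endloop
endfacet
facet normal 0.271 0.501 -0.822
outer loop
vertex 3.058 -0.723 -3.745
vertex 4.026 -1.594 -3.957
vertex 2.005 -1.669 -4.668
endloop
endfacet
facet normal -0.734 0.660 0.160
outer loop
vertex 2.005 -1.669 -4.668
vertex 2.746 -1.299 -2.8
vertex 3.058 -0.723 -3.745
endloop
endfacet
facet normal 0.623 0.559 0.547
outer loop
vertex 3.058 -0.723 -3.745
vertex 3.715 -2.171 -3.012
vertex 4.026 -1.594 -3.957
endloop
endfacet
facet normal 0.623 0.559 0.547
outer loop
vertex 2.746 -1.299 -2.8
vertex 3.715 -2.171 -3.012
vertex 3.058 -0.723 -3.745
endloop
endfacet
facet normal -0.554 0.767 0.325
outer loop
vertex 0.031 0.159 1.978
vertex -0.54 -0.149 1.732
vertex -0.331 -0.274 2.382
endloop
endfacet
facet normal 0.020 0.673 0.739
outer loop
vertex 0.031 0.159 1.978
vertex -0.331 -0.274 2.382
vertex 0.362 -0.296 2.383
endloop
endfacet
facet normal 0.601 0.729 0.328
outer loop
vertex 0.031 0.159 1.978
vertex 0.362 -0.296 2.383
vertex 0.582 -0.186 1.735
endloop
endfacet
facet normal 0.387 0.857 -0.340
outer loop
vertex 0.031 0.159 1.978
vertex 0.582 -0.186 1.735
vertex 0.024 -0.094 1.332
endloop
endfacet
facet normal -0.328 0.881 -0.341
outer loop
vertex 0.031 0.159 1.978
vertex 0.024 -0.094 1.332
vertex -0.54 -0.149 1.732
endloop
endfacet
facet normal -0.001 0.009 1.000
outer loop
vertex 0.362 -0.296 2.383
vertex -0.331 -0.274 2.382
vertex -0.004 -0.886 2.388
endloop
endfacet
facet normal -0.930 0.161 0.330
outer loop
vertex -0.331 -0.274 2.382
vertex -0.54 -0.149 1.732
vertex -0.562 -0.794 1.985
endloop
endfacet
facet normal -0.565 0.344 -0.750
outer loop
vertex -0.54 -0.149 1.732
vertex 0.024 -0.094 1.332
vertex -0.342 -0.684 1.337
endloop
endfacet
facet normal 0.590 0.308 -0.746
outer loop
vertex 0.024 -0.094 1.332
vertex 0.582 -0.186 1.735
vertex 0.351 -0.706 1.338
endloop
endfacet
facet normal 0.937 0.099 0.335
outer loop
vertex 0.582 -0.186 1.735
vertex 0.362 -0.296 2.383
vertex 0.56 -0.831 1.988
endloop
endfacet
facet normal -0.387 -0.857 0.340
outer loop
vertex -0.011 -1.139 1.742
vertex -0.004 -0.886 2.388
vertex -0.562 -0.794 1.985
endloop
endfacet
facet normal -0.601 -0.729 -0.328
outer loop
vertex -0.011 -1.139 1.742
vertex -0.562 -0.794 1.985
vertex -0.342 -0.684 1.337
endloop
endfacet
facet normal -0.020 -0.673 -0.739
outer loop
vertex -0.011 -1.139 1.742
vertex -0.342 -0.684 1.337
vertex 0.351 -0.706 1.338
endloop
endfacet
facet normal 0.554 -0.767 -0.325
outer loop
vertex -0.011 -1.139 1.742
vertex 0.351 -0.706 1.338
vertex 0.56 -0.831 1.988
endloop
endfacet
facet normal 0.328 -0.881 0.341
outer loop
vertex -0.011 -1.139 1.742
vertex 0.56 -0.831 1.988
vertex -0.004 -0.886 2.388
endloop
endfacet
facet normal -0.590 -0.308 0.746
outer loop
vertex -0.562 -0.794 1.985
vertex -0.004 -0.886 2.388
vertex -0.331 -0.274 2.382
endloop
endfacet
facet normal -0.937 -0.099 -0.335
outer loop
vertex -0.342 -0.684 1.337
vertex -0.562 -0.794 1.985
vertex -0.54 -0.149 1.732
endloop
endfacet
facet normal 0.001 -0.009 -1.000
outer loop
vertex 0.351 -0.706 1.338
vertex -0.342 -0.684 1.337
vertex 0.024 -0.094 1.332
endloop
endfacet
facet normal 0.930 -0.161 -0.330
outer loop
vertex 0.56 -0.831 1.988
vertex 0.351 -0.706 1.338
vertex 0.582 -0.186 1.735
endloop
endfacet
facet normal 0.565 -0.344 0.750
outer loop
vertex -0.004 -0.886 2.388
vertex 0.56 -0.831 1.988
vertex 0.362 -0.296 2.383
endloop
endfacet
facet normal -0.749 0.551 0.369
outer loop
vertex -4.368 2.475 -2.612
vertex -3.753 3.458 -2.832
vertex -4.954 2.551 -3.914
endloop
endfacet
facet normal -0.522 -0.832 0.186
outer loop
vertex -3.667 1.602 -4.548
vertex -4.368 2.475 -2.612
vertex -4.954 2.551 -3.914
endloop
endfacet
facet normal -0.748 0.551 0.369
outer loop
vertex -4.954 2.551 -3.914
vertex -3.753 3.458 -2.832
vertex -4.339 3.533 -4.134
endloop
endfacet
facet normal -0.410 0.053 -0.911
outer loop
vertex -4.339 3.533 -4.134
vertex -3.667 1.602 -4.548
vertex -4.954 2.551 -3.914
endloop
endfacet
facet normal 0.410 -0.053 0.911
outer loop
vertex -4.368 2.475 -2.612
vertex -2.466 2.509 -3.466
vertex -3.753 3.458 -2.832
endloop
endfacet
facet normal -0.521 -0.833 0.187
outer loop
vertex -3.081 1.527 -3.246
vertex -4.368 2.475 -2.612
vertex -3.667 1.602 -4.548
endloop
endfacet
facet normal 0.410 -0.053 0.911
outer loop
vertex -3.081 1.527 -3.246
vertex -2.466 2.509 -3.466
vertex -4.368 2.475 -2.612
endloop
endfacet
facet normal 0.522 0.832 -0.187
outer loop
vertex -3.753 3.458 -2.832
vertex -2.466 2.509 -3.466
vertex -4.339 3.533 -4.134
endloop
endfacet
facet normal -0.410 0.053 -0.911
outer loop
vertex -3.052 2.585 -4.768
vertex -3.667 1.602 -4.548
vertex -4.339 3.533 -4.134
endloop
endfacet
facet normal 0.522 0.833 -0.186
outer loop
vertex -4.339 3.533 -4.134
vertex -2.466 2.509 -3.466
vertex -3.052 2.585 -4.768
endloop
endfacet
facet normal 0.749 -0.551 -0.369
outer loop
vertex -3.052 2.585 -4.768
vertex -3.081 1.527 -3.246
vertex -3.667 1.602 -4.548
endloop
endfacet
facet normal 0.748 -0.551 -0.369
outer loop
vertex -2.466 2.509 -3.466
vertex -3.081 1.527 -3.246
vertex -3.052 2.585 -4.768
endloop
endfacet

endsolid


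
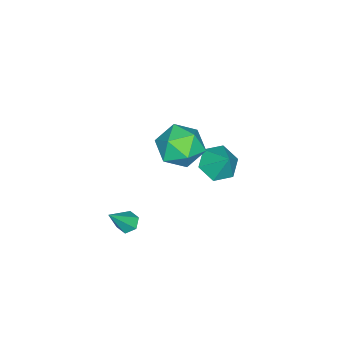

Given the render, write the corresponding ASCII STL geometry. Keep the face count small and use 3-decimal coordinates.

solid 
facet normal 0.049 -0.070 0.996
outer loop
vertex -0.183 -1.859 2.86
vertex -0.519 -3.062 2.792
vertex 0.691 -2.747 2.755
endloop
endfacet
facet normal 0.512 0.415 0.752
outer loop
vertex -0.183 -1.859 2.86
vertex 0.691 -2.747 2.755
vertex 0.795 -1.687 2.099
endloop
endfacet
facet normal 0.145 0.909 0.391
outer loop
vertex -0.183 -1.859 2.86
vertex 0.795 -1.687 2.099
vertex -0.352 -1.346 1.731
endloop
endfacet
facet normal -0.546 0.729 0.413
outer loop
vertex -0.183 -1.859 2.86
vertex -0.352 -1.346 1.731
vertex -1.164 -2.196 2.159
endloop
endfacet
facet normal -0.605 0.124 0.787
outer loop
vertex -0.183 -1.859 2.86
vertex -1.164 -2.196 2.159
vertex -0.519 -3.062 2.792
endloop
endfacet
facet normal 0.952 0.089 0.294
outer loop
vertex 0.795 -1.687 2.099
vertex 0.691 -2.747 2.755
vertex 1.064 -2.784 1.561
endloop
endfacet
facet normal 0.202 -0.695 0.690
outer loop
vertex 0.691 -2.747 2.755
vertex -0.519 -3.062 2.792
vertex 0.252 -3.634 1.989
endloop
endfacet
facet normal -0.856 -0.381 0.350
outer loop
vertex -0.519 -3.062 2.792
vertex -1.164 -2.196 2.159
vertex -0.895 -3.293 1.621
endloop
endfacet
facet normal -0.760 0.597 -0.256
outer loop
vertex -1.164 -2.196 2.159
vertex -0.352 -1.346 1.731
vertex -0.791 -2.233 0.965
endloop
endfacet
facet normal 0.357 0.888 -0.290
outer loop
vertex -0.352 -1.346 1.731
vertex 0.795 -1.687 2.099
vertex 0.419 -1.918 0.928
endloop
endfacet
facet normal 0.546 -0.729 -0.413
outer loop
vertex 0.083 -3.121 0.86
vertex 1.064 -2.784 1.561
vertex 0.252 -3.634 1.989
endloop
endfacet
facet normal -0.145 -0.909 -0.391
outer loop
vertex 0.083 -3.121 0.86
vertex 0.252 -3.634 1.989
vertex -0.895 -3.293 1.621
endloop
endfacet
facet normal -0.512 -0.415 -0.752
outer loop
vertex 0.083 -3.121 0.86
vertex -0.895 -3.293 1.621
vertex -0.791 -2.233 0.965
endloop
endfacet
facet normal -0.049 0.070 -0.996
outer loop
vertex 0.083 -3.121 0.86
vertex -0.791 -2.233 0.965
vertex 0.419 -1.918 0.928
endloop
endfacet
facet normal 0.605 -0.124 -0.787
outer loop
vertex 0.083 -3.121 0.86
vertex 0.419 -1.918 0.928
vertex 1.064 -2.784 1.561
endloop
endfacet
facet normal 0.760 -0.597 0.256
outer loop
vertex 0.252 -3.634 1.989
vertex 1.064 -2.784 1.561
vertex 0.691 -2.747 2.755
endloop
endfacet
facet normal -0.357 -0.888 0.290
outer loop
vertex -0.895 -3.293 1.621
vertex 0.252 -3.634 1.989
vertex -0.519 -3.062 2.792
endloop
endfacet
facet normal -0.952 -0.089 -0.294
outer loop
vertex -0.791 -2.233 0.965
vertex -0.895 -3.293 1.621
vertex -1.164 -2.196 2.159
endloop
endfacet
facet normal -0.202 0.695 -0.690
outer loop
vertex 0.419 -1.918 0.928
vertex -0.791 -2.233 0.965
vertex -0.352 -1.346 1.731
endloop
endfacet
facet normal 0.856 0.381 -0.350
outer loop
vertex 1.064 -2.784 1.561
vertex 0.419 -1.918 0.928
vertex 0.795 -1.687 2.099
endloop
endfacet
facet normal -0.570 0.236 -0.787
outer loop
vertex 3.271 -3.594 -2.281
vertex 2.779 -3.722 -1.963
vertex 3.002 -3.166 -1.958
endloop
endfacet
facet normal 0.822 0.566 -0.065
outer loop
vertex 3.271 -3.594 -2.281
vertex 3.002 -3.166 -1.958
vertex 3.781 -4.138 -0.577
endloop
endfacet
facet normal -0.570 0.236 -0.787
outer loop
vertex 3.002 -3.166 -1.958
vertex 2.779 -3.722 -1.963
vertex 2.51 -3.294 -1.64
endloop
endfacet
facet normal 0.120 0.842 0.525
outer loop
vertex 3.002 -3.166 -1.958
vertex 2.51 -3.294 -1.64
vertex 3.781 -4.138 -0.577
endloop
endfacet
facet normal -0.570 0.236 -0.787
outer loop
vertex 2.51 -3.294 -1.64
vertex 2.779 -3.722 -1.963
vertex 2.286 -3.851 -1.645
endloop
endfacet
facet normal -0.541 0.210 0.814
outer loop
vertex 2.51 -3.294 -1.64
vertex 2.286 -3.851 -1.645
vertex 3.781 -4.138 -0.577
endloop
endfacet
facet normal -0.570 0.236 -0.787
outer loop
vertex 2.286 -3.851 -1.645
vertex 2.779 -3.722 -1.963
vertex 2.555 -4.279 -1.968
endloop
endfacet
facet normal -0.499 -0.700 0.511
outer loop
vertex 2.286 -3.851 -1.645
vertex 2.555 -4.279 -1.968
vertex 3.781 -4.138 -0.577
endloop
endfacet
facet normal -0.569 0.236 -0.788
outer loop
vertex 2.555 -4.279 -1.968
vertex 2.779 -3.722 -1.963
vertex 3.048 -4.151 -2.286
endloop
endfacet
facet normal 0.202 -0.976 -0.079
outer loop
vertex 2.555 -4.279 -1.968
vertex 3.048 -4.151 -2.286
vertex 3.781 -4.138 -0.577
endloop
endfacet
facet normal -0.570 0.235 -0.787
outer loop
vertex 3.048 -4.151 -2.286
vertex 2.779 -3.722 -1.963
vertex 3.271 -3.594 -2.281
endloop
endfacet
facet normal 0.864 -0.343 -0.368
outer loop
vertex 3.048 -4.151 -2.286
vertex 3.271 -3.594 -2.281
vertex 3.781 -4.138 -0.577
endloop
endfacet
facet normal -0.325 -0.526 -0.786
outer loop
vertex -2.181 -2.618 -1.924
vertex -2.97 -1.965 -2.035
vertex -2.081 -1.786 -2.523
endloop
endfacet
facet normal 0.977 0.034 0.211
outer loop
vertex -2.181 -2.618 -1.924
vertex -2.081 -1.786 -2.523
vertex -2.47 -1.155 -0.825
endloop
endfacet
facet normal -0.325 -0.526 -0.786
outer loop
vertex -2.081 -1.786 -2.523
vertex -2.97 -1.965 -2.035
vertex -2.87 -1.133 -2.634
endloop
endfacet
facet normal 0.643 0.754 -0.133
outer loop
vertex -2.081 -1.786 -2.523
vertex -2.87 -1.133 -2.634
vertex -2.47 -1.155 -0.825
endloop
endfacet
facet normal -0.325 -0.527 -0.786
outer loop
vertex -2.87 -1.133 -2.634
vertex -2.97 -1.965 -2.035
vertex -3.759 -1.313 -2.146
endloop
endfacet
facet normal -0.172 0.984 0.050
outer loop
vertex -2.87 -1.133 -2.634
vertex -3.759 -1.313 -2.146
vertex -2.47 -1.155 -0.825
endloop
endfacet
facet normal -0.324 -0.526 -0.786
outer loop
vertex -3.759 -1.313 -2.146
vertex -2.97 -1.965 -2.035
vertex -3.859 -2.145 -1.548
endloop
endfacet
facet normal -0.651 0.493 0.577
outer loop
vertex -3.759 -1.313 -2.146
vertex -3.859 -2.145 -1.548
vertex -2.47 -1.155 -0.825
endloop
endfacet
facet normal -0.324 -0.526 -0.786
outer loop
vertex -3.859 -2.145 -1.548
vertex -2.97 -1.965 -2.035
vertex -3.07 -2.797 -1.437
endloop
endfacet
facet normal -0.317 -0.227 0.921
outer loop
vertex -3.859 -2.145 -1.548
vertex -3.07 -2.797 -1.437
vertex -2.47 -1.155 -0.825
endloop
endfacet
facet normal -0.325 -0.526 -0.786
outer loop
vertex -3.07 -2.797 -1.437
vertex -2.97 -1.965 -2.035
vertex -2.181 -2.618 -1.924
endloop
endfacet
facet normal 0.496 -0.457 0.738
outer loop
vertex -3.07 -2.797 -1.437
vertex -2.181 -2.618 -1.924
vertex -2.47 -1.155 -0.825
endloop
endfacet

endsolid


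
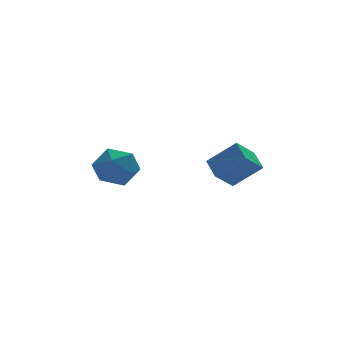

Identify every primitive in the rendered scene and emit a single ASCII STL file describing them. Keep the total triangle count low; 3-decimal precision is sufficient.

solid 
facet normal -0.687 0.315 -0.655
outer loop
vertex 1.978 -1.559 2.458
vertex 2.995 -1.174 1.576
vertex 1.955 -2.703 1.932
endloop
endfacet
facet normal -0.726 -0.275 0.630
outer loop
vertex 3.185 -3.266 3.104
vertex 1.978 -1.559 2.458
vertex 1.955 -2.703 1.932
endloop
endfacet
facet normal -0.687 0.315 -0.655
outer loop
vertex 1.955 -2.703 1.932
vertex 2.995 -1.174 1.576
vertex 2.972 -2.319 1.05
endloop
endfacet
facet normal -0.019 -0.909 -0.417
outer loop
vertex 2.972 -2.319 1.05
vertex 3.185 -3.266 3.104
vertex 1.955 -2.703 1.932
endloop
endfacet
facet normal 0.018 0.909 0.417
outer loop
vertex 1.978 -1.559 2.458
vertex 4.225 -1.737 2.748
vertex 2.995 -1.174 1.576
endloop
endfacet
facet normal -0.726 -0.275 0.630
outer loop
vertex 3.208 -2.121 3.63
vertex 1.978 -1.559 2.458
vertex 3.185 -3.266 3.104
endloop
endfacet
facet normal 0.018 0.909 0.417
outer loop
vertex 3.208 -2.121 3.63
vertex 4.225 -1.737 2.748
vertex 1.978 -1.559 2.458
endloop
endfacet
facet normal 0.726 0.275 -0.630
outer loop
vertex 2.995 -1.174 1.576
vertex 4.225 -1.737 2.748
vertex 2.972 -2.319 1.05
endloop
endfacet
facet normal -0.018 -0.909 -0.417
outer loop
vertex 4.202 -2.881 2.222
vertex 3.185 -3.266 3.104
vertex 2.972 -2.319 1.05
endloop
endfacet
facet normal 0.726 0.275 -0.630
outer loop
vertex 2.972 -2.319 1.05
vertex 4.225 -1.737 2.748
vertex 4.202 -2.881 2.222
endloop
endfacet
facet normal 0.687 -0.315 0.655
outer loop
vertex 4.202 -2.881 2.222
vertex 3.208 -2.121 3.63
vertex 3.185 -3.266 3.104
endloop
endfacet
facet normal 0.687 -0.315 0.655
outer loop
vertex 4.225 -1.737 2.748
vertex 3.208 -2.121 3.63
vertex 4.202 -2.881 2.222
endloop
endfacet
facet normal -0.800 0.564 -0.206
outer loop
vertex -2.836 -0.852 1.652
vertex -3.268 -1.068 2.738
vertex -2.56 -0.131 2.555
endloop
endfacet
facet normal -0.227 0.794 -0.564
outer loop
vertex -2.836 -0.852 1.652
vertex -2.56 -0.131 2.555
vertex -1.725 -0.449 1.772
endloop
endfacet
facet normal 0.012 0.255 -0.967
outer loop
vertex -2.836 -0.852 1.652
vertex -1.725 -0.449 1.772
vertex -1.917 -1.582 1.471
endloop
endfacet
facet normal -0.413 -0.308 -0.857
outer loop
vertex -2.836 -0.852 1.652
vertex -1.917 -1.582 1.471
vertex -2.87 -1.965 2.068
endloop
endfacet
facet normal -0.915 -0.117 -0.387
outer loop
vertex -2.836 -0.852 1.652
vertex -2.87 -1.965 2.068
vertex -3.268 -1.068 2.738
endloop
endfacet
facet normal 0.280 0.956 -0.090
outer loop
vertex -1.725 -0.449 1.772
vertex -2.56 -0.131 2.555
vertex -1.47 -0.415 2.932
endloop
endfacet
facet normal -0.646 0.584 0.491
outer loop
vertex -2.56 -0.131 2.555
vertex -3.268 -1.068 2.738
vertex -2.423 -0.798 3.529
endloop
endfacet
facet normal -0.832 -0.517 0.198
outer loop
vertex -3.268 -1.068 2.738
vertex -2.87 -1.965 2.068
vertex -2.615 -1.931 3.228
endloop
endfacet
facet normal -0.021 -0.826 -0.563
outer loop
vertex -2.87 -1.965 2.068
vertex -1.917 -1.582 1.471
vertex -1.78 -2.249 2.445
endloop
endfacet
facet normal 0.667 0.084 -0.741
outer loop
vertex -1.917 -1.582 1.471
vertex -1.725 -0.449 1.772
vertex -1.072 -1.312 2.262
endloop
endfacet
facet normal 0.413 0.308 0.857
outer loop
vertex -1.504 -1.528 3.348
vertex -1.47 -0.415 2.932
vertex -2.423 -0.798 3.529
endloop
endfacet
facet normal -0.012 -0.255 0.967
outer loop
vertex -1.504 -1.528 3.348
vertex -2.423 -0.798 3.529
vertex -2.615 -1.931 3.228
endloop
endfacet
facet normal 0.227 -0.794 0.564
outer loop
vertex -1.504 -1.528 3.348
vertex -2.615 -1.931 3.228
vertex -1.78 -2.249 2.445
endloop
endfacet
facet normal 0.800 -0.564 0.206
outer loop
vertex -1.504 -1.528 3.348
vertex -1.78 -2.249 2.445
vertex -1.072 -1.312 2.262
endloop
endfacet
facet normal 0.915 0.117 0.387
outer loop
vertex -1.504 -1.528 3.348
vertex -1.072 -1.312 2.262
vertex -1.47 -0.415 2.932
endloop
endfacet
facet normal 0.021 0.826 0.563
outer loop
vertex -2.423 -0.798 3.529
vertex -1.47 -0.415 2.932
vertex -2.56 -0.131 2.555
endloop
endfacet
facet normal -0.667 -0.084 0.741
outer loop
vertex -2.615 -1.931 3.228
vertex -2.423 -0.798 3.529
vertex -3.268 -1.068 2.738
endloop
endfacet
facet normal -0.280 -0.956 0.090
outer loop
vertex -1.78 -2.249 2.445
vertex -2.615 -1.931 3.228
vertex -2.87 -1.965 2.068
endloop
endfacet
facet normal 0.646 -0.584 -0.491
outer loop
vertex -1.072 -1.312 2.262
vertex -1.78 -2.249 2.445
vertex -1.917 -1.582 1.471
endloop
endfacet
facet normal 0.832 0.517 -0.198
outer loop
vertex -1.47 -0.415 2.932
vertex -1.072 -1.312 2.262
vertex -1.725 -0.449 1.772
endloop
endfacet

endsolid


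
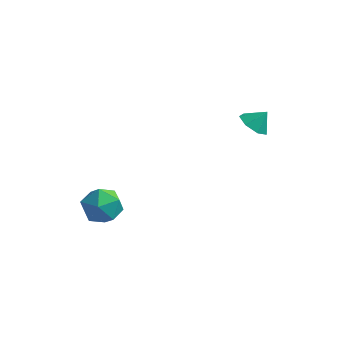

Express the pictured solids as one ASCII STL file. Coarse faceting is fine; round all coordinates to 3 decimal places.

solid 
facet normal -0.384 0.923 0.018
outer loop
vertex -2.61 -2.598 -0.247
vertex -3.221 -2.869 0.631
vertex -2.209 -2.451 0.771
endloop
endfacet
facet normal 0.280 0.928 -0.244
outer loop
vertex -2.61 -2.598 -0.247
vertex -2.209 -2.451 0.771
vertex -1.56 -2.856 -0.025
endloop
endfacet
facet normal 0.295 0.499 -0.815
outer loop
vertex -2.61 -2.598 -0.247
vertex -1.56 -2.856 -0.025
vertex -2.171 -3.525 -0.656
endloop
endfacet
facet normal -0.359 0.229 -0.905
outer loop
vertex -2.61 -2.598 -0.247
vertex -2.171 -3.525 -0.656
vertex -3.198 -3.533 -0.251
endloop
endfacet
facet normal -0.779 0.491 -0.390
outer loop
vertex -2.61 -2.598 -0.247
vertex -3.198 -3.533 -0.251
vertex -3.221 -2.869 0.631
endloop
endfacet
facet normal 0.715 0.653 0.250
outer loop
vertex -1.56 -2.856 -0.025
vertex -2.209 -2.451 0.771
vertex -1.522 -3.287 0.991
endloop
endfacet
facet normal -0.360 0.645 0.675
outer loop
vertex -2.209 -2.451 0.771
vertex -3.221 -2.869 0.631
vertex -2.549 -3.295 1.396
endloop
endfacet
facet normal -0.998 -0.054 0.015
outer loop
vertex -3.221 -2.869 0.631
vertex -3.198 -3.533 -0.251
vertex -3.16 -3.964 0.765
endloop
endfacet
facet normal -0.319 -0.478 -0.819
outer loop
vertex -3.198 -3.533 -0.251
vertex -2.171 -3.525 -0.656
vertex -2.511 -4.369 -0.031
endloop
endfacet
facet normal 0.739 -0.041 -0.672
outer loop
vertex -2.171 -3.525 -0.656
vertex -1.56 -2.856 -0.025
vertex -1.499 -3.951 0.109
endloop
endfacet
facet normal 0.359 -0.229 0.905
outer loop
vertex -2.11 -4.222 0.987
vertex -1.522 -3.287 0.991
vertex -2.549 -3.295 1.396
endloop
endfacet
facet normal -0.295 -0.499 0.815
outer loop
vertex -2.11 -4.222 0.987
vertex -2.549 -3.295 1.396
vertex -3.16 -3.964 0.765
endloop
endfacet
facet normal -0.280 -0.928 0.244
outer loop
vertex -2.11 -4.222 0.987
vertex -3.16 -3.964 0.765
vertex -2.511 -4.369 -0.031
endloop
endfacet
facet normal 0.384 -0.923 -0.018
outer loop
vertex -2.11 -4.222 0.987
vertex -2.511 -4.369 -0.031
vertex -1.499 -3.951 0.109
endloop
endfacet
facet normal 0.779 -0.491 0.390
outer loop
vertex -2.11 -4.222 0.987
vertex -1.499 -3.951 0.109
vertex -1.522 -3.287 0.991
endloop
endfacet
facet normal 0.319 0.478 0.819
outer loop
vertex -2.549 -3.295 1.396
vertex -1.522 -3.287 0.991
vertex -2.209 -2.451 0.771
endloop
endfacet
facet normal -0.739 0.041 0.672
outer loop
vertex -3.16 -3.964 0.765
vertex -2.549 -3.295 1.396
vertex -3.221 -2.869 0.631
endloop
endfacet
facet normal -0.715 -0.653 -0.250
outer loop
vertex -2.511 -4.369 -0.031
vertex -3.16 -3.964 0.765
vertex -3.198 -3.533 -0.251
endloop
endfacet
facet normal 0.360 -0.645 -0.675
outer loop
vertex -1.499 -3.951 0.109
vertex -2.511 -4.369 -0.031
vertex -2.171 -3.525 -0.656
endloop
endfacet
facet normal 0.998 0.054 -0.015
outer loop
vertex -1.522 -3.287 0.991
vertex -1.499 -3.951 0.109
vertex -1.56 -2.856 -0.025
endloop
endfacet
facet normal -0.506 -0.384 -0.773
outer loop
vertex 2.821 3.043 3.051
vertex 2.435 2.507 3.57
vertex 2.197 3.279 3.342
endloop
endfacet
facet normal 0.381 0.922 0.070
outer loop
vertex 2.821 3.043 3.051
vertex 2.197 3.279 3.342
vertex 2.945 2.893 4.35
endloop
endfacet
facet normal -0.505 -0.384 -0.773
outer loop
vertex 2.197 3.279 3.342
vertex 2.435 2.507 3.57
vertex 1.751 2.934 3.805
endloop
endfacet
facet normal -0.184 0.865 0.467
outer loop
vertex 2.197 3.279 3.342
vertex 1.751 2.934 3.805
vertex 2.945 2.893 4.35
endloop
endfacet
facet normal -0.505 -0.383 -0.774
outer loop
vertex 1.751 2.934 3.805
vertex 2.435 2.507 3.57
vertex 1.82 2.267 4.09
endloop
endfacet
facet normal -0.383 0.329 0.863
outer loop
vertex 1.751 2.934 3.805
vertex 1.82 2.267 4.09
vertex 2.945 2.893 4.35
endloop
endfacet
facet normal -0.505 -0.382 -0.774
outer loop
vertex 1.82 2.267 4.09
vertex 2.435 2.507 3.57
vertex 2.352 1.78 3.983
endloop
endfacet
facet normal -0.065 -0.281 0.957
outer loop
vertex 1.82 2.267 4.09
vertex 2.352 1.78 3.983
vertex 2.945 2.893 4.35
endloop
endfacet
facet normal -0.506 -0.382 -0.774
outer loop
vertex 2.352 1.78 3.983
vertex 2.435 2.507 3.57
vertex 2.946 1.84 3.565
endloop
endfacet
facet normal 0.530 -0.507 0.680
outer loop
vertex 2.352 1.78 3.983
vertex 2.946 1.84 3.565
vertex 2.945 2.893 4.35
endloop
endfacet
facet normal -0.507 -0.382 -0.773
outer loop
vertex 2.946 1.84 3.565
vertex 2.435 2.507 3.57
vertex 3.155 2.402 3.15
endloop
endfacet
facet normal 0.954 -0.178 0.240
outer loop
vertex 2.946 1.84 3.565
vertex 3.155 2.402 3.15
vertex 2.945 2.893 4.35
endloop
endfacet
facet normal -0.506 -0.383 -0.772
outer loop
vertex 3.155 2.402 3.15
vertex 2.435 2.507 3.57
vertex 2.821 3.043 3.051
endloop
endfacet
facet normal 0.888 0.458 -0.032
outer loop
vertex 3.155 2.402 3.15
vertex 2.821 3.043 3.051
vertex 2.945 2.893 4.35
endloop
endfacet

endsolid
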